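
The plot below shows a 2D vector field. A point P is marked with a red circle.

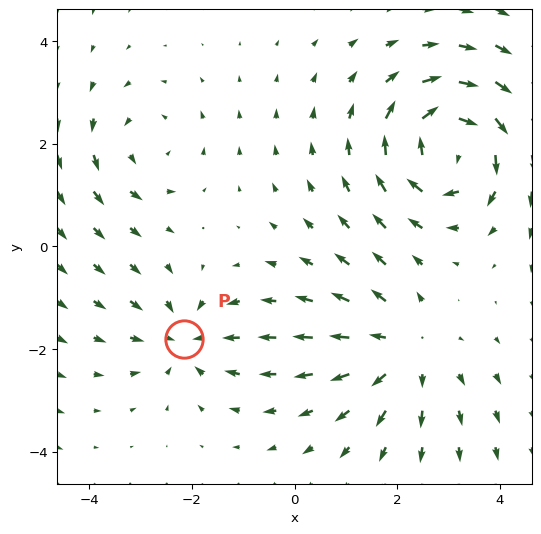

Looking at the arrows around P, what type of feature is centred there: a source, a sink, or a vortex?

sink

At P (-2.1, -1.8) the arrows converge inward. Divergence about -3, curl ≈0 — negative divergence with near-zero curl is a sink.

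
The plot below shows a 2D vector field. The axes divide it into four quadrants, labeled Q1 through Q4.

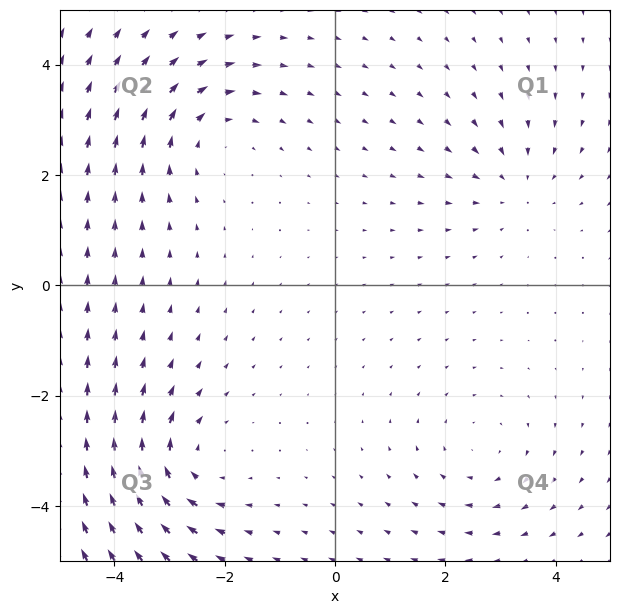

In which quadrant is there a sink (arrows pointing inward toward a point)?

The sink sits at approximately (3.3, 1.8), which lies in quadrant Q1. The divergence there is about -3, negative as expected for a sink.

Q1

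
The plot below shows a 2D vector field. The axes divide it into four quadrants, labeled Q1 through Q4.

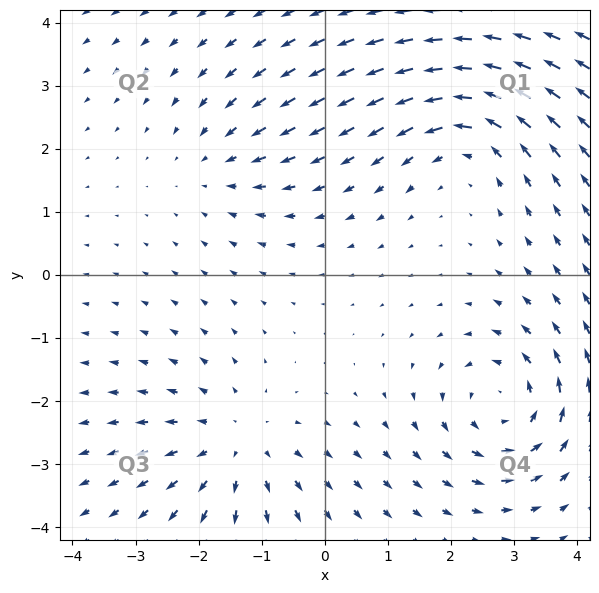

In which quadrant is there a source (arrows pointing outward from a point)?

Q3

The source sits at approximately (-1.4, -2.7), which lies in quadrant Q3. The divergence there is about +3, positive as expected for a source.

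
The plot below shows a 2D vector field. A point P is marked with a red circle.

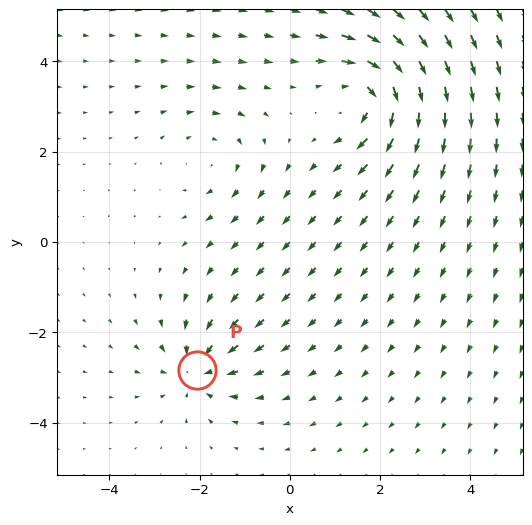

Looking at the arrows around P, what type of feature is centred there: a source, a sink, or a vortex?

At P (-2.1, -2.8) the arrows converge inward. Divergence about -4, curl ≈0 — negative divergence with near-zero curl is a sink.

sink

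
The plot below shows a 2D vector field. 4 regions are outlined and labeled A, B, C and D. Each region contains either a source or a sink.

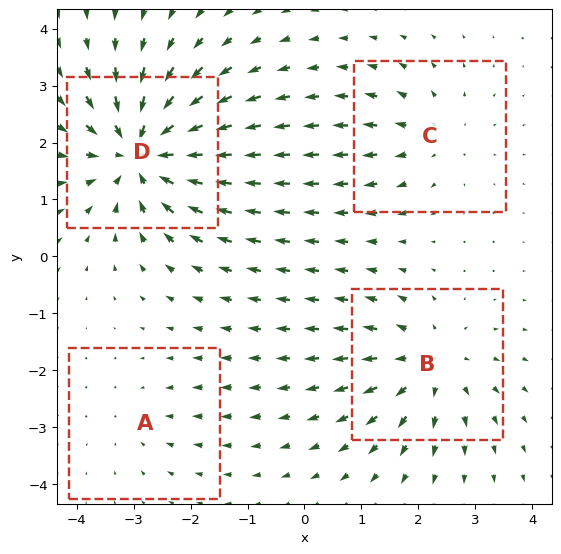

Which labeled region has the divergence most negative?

Divergence at each region's feature centre — A: about -2, B: about +5, C: about +3, D: about -8. Region D is most negative.

D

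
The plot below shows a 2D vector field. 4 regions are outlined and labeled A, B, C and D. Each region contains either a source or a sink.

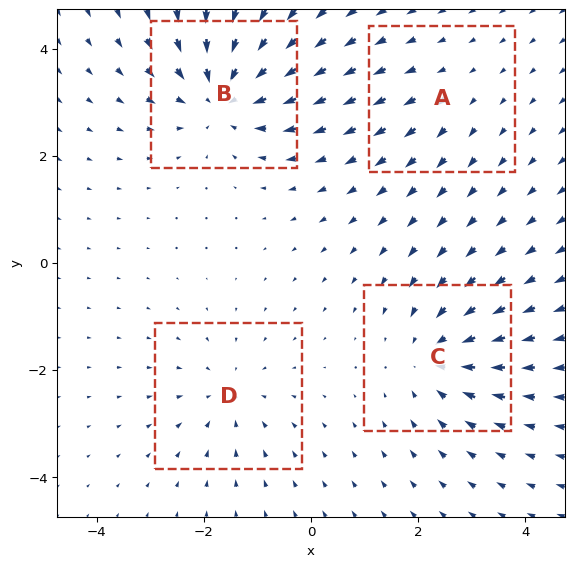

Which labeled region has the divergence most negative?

Divergence at each region's feature centre — A: about +2, B: about -6, C: about -5, D: about -3. Region B is most negative.

B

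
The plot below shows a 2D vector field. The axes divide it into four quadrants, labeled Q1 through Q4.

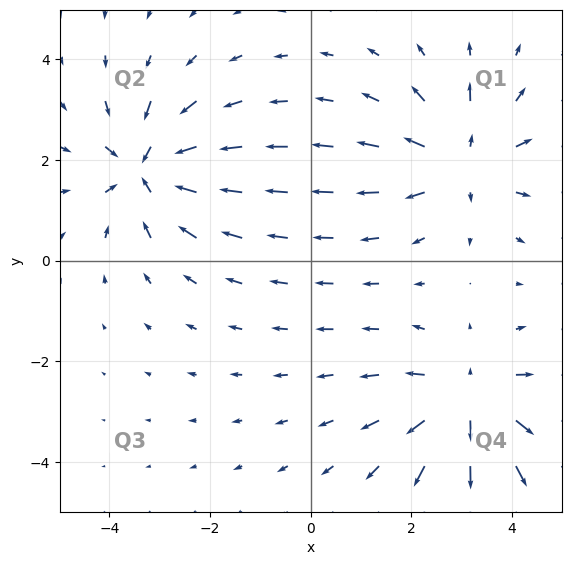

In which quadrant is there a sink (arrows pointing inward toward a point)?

Q2

The sink sits at approximately (-3.2, 1.8), which lies in quadrant Q2. The divergence there is about -4, negative as expected for a sink.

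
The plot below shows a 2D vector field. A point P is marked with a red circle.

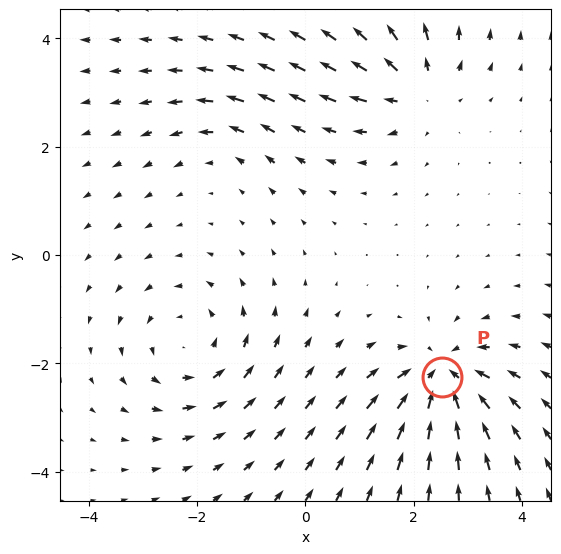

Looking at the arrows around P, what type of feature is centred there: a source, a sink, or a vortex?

sink

At P (2.5, -2.3) the arrows converge inward. Divergence about -7, curl ≈0 — negative divergence with near-zero curl is a sink.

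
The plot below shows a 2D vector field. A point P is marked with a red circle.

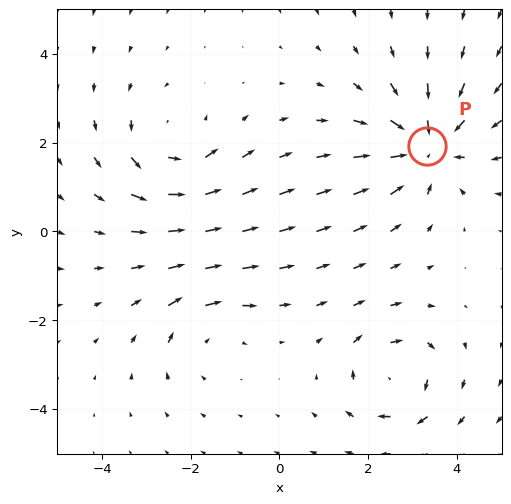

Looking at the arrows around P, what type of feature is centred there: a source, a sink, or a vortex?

At P (3.3, 1.9) the arrows converge inward. Divergence about -4, curl ≈0 — negative divergence with near-zero curl is a sink.

sink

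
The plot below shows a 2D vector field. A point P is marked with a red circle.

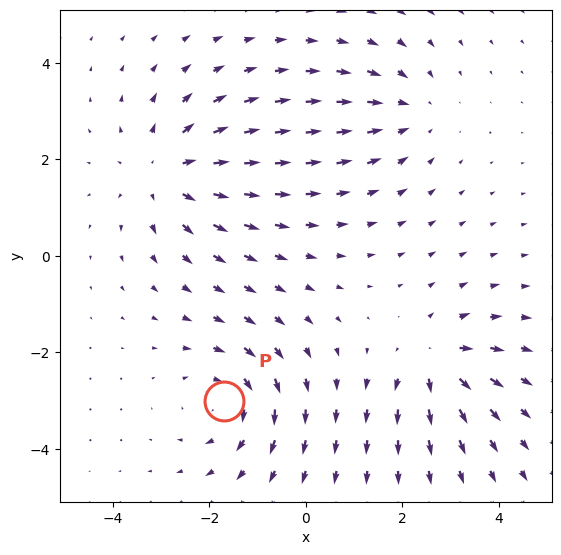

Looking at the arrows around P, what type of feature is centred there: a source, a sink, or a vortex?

At P (-1.7, -3.0) the arrows circulate clockwise. Divergence ≈0, curl about -4 — near-zero divergence with nonzero curl is a vortex.

vortex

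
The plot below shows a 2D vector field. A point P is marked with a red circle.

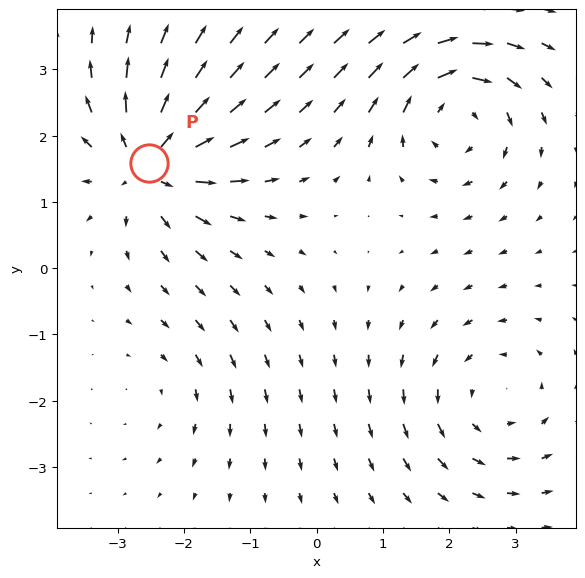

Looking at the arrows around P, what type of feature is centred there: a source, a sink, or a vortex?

At P (-2.5, 1.6) the arrows spread outward. Divergence about +7, curl ≈0 — positive divergence with near-zero curl is a source.

source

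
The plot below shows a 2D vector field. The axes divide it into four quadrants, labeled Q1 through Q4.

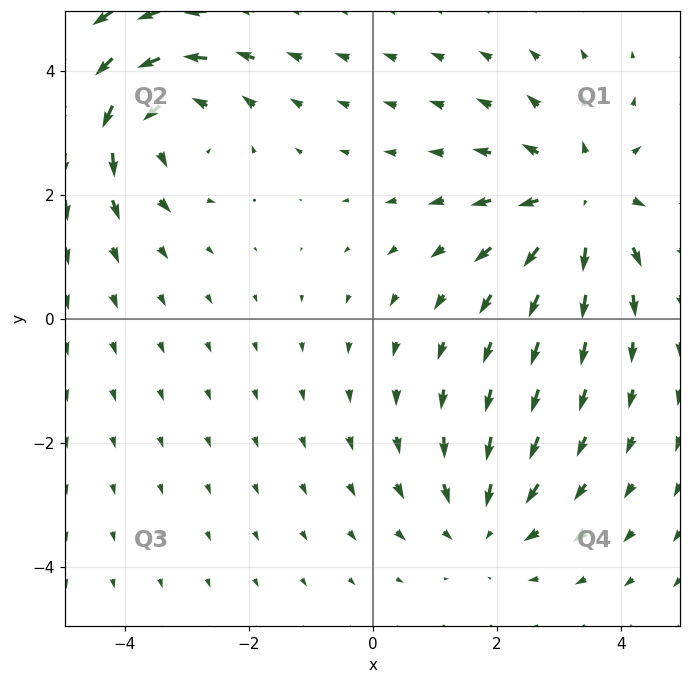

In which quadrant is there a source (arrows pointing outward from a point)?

Q1

The source sits at approximately (3.4, 1.9), which lies in quadrant Q1. The divergence there is about +3, positive as expected for a source.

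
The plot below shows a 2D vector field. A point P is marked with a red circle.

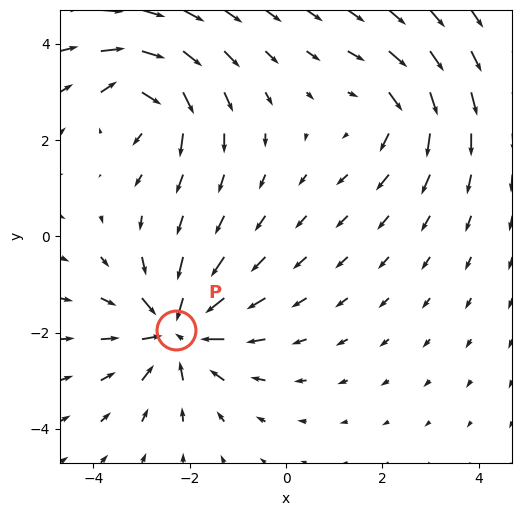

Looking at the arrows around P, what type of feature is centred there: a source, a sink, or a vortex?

At P (-2.3, -1.9) the arrows converge inward. Divergence about -5, curl ≈0 — negative divergence with near-zero curl is a sink.

sink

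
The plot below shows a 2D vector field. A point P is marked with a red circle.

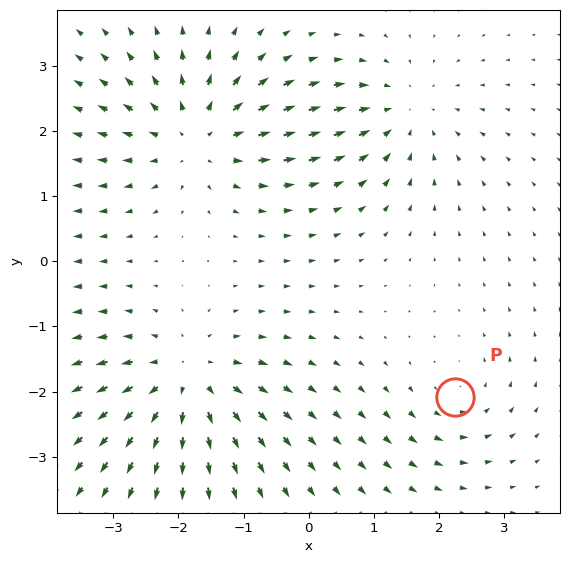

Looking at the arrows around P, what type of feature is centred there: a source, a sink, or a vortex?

vortex

At P (2.2, -2.1) the arrows circulate counterclockwise. Divergence ≈0, curl about +3 — near-zero divergence with nonzero curl is a vortex.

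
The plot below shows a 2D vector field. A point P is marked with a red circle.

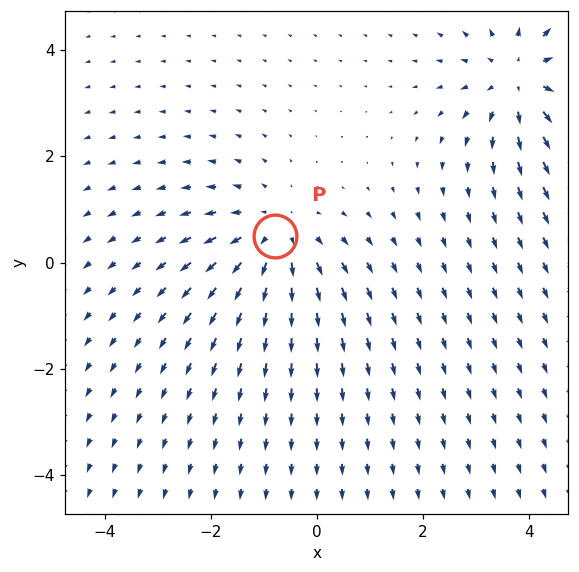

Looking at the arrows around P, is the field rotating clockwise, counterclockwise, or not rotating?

Near P at (-0.8, 0.5) the arrows show no circulation. The curl there is ≈0.

not rotating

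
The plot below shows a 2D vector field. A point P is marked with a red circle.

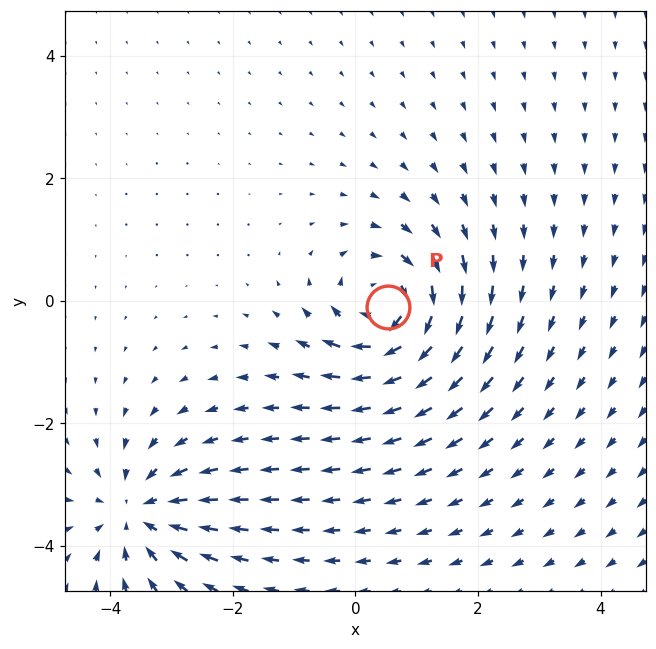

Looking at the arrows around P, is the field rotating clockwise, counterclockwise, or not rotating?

Near P at (0.5, -0.1) the arrows circulate clockwise. The curl (z-component) there is about -7; negative curl means clockwise rotation.

clockwise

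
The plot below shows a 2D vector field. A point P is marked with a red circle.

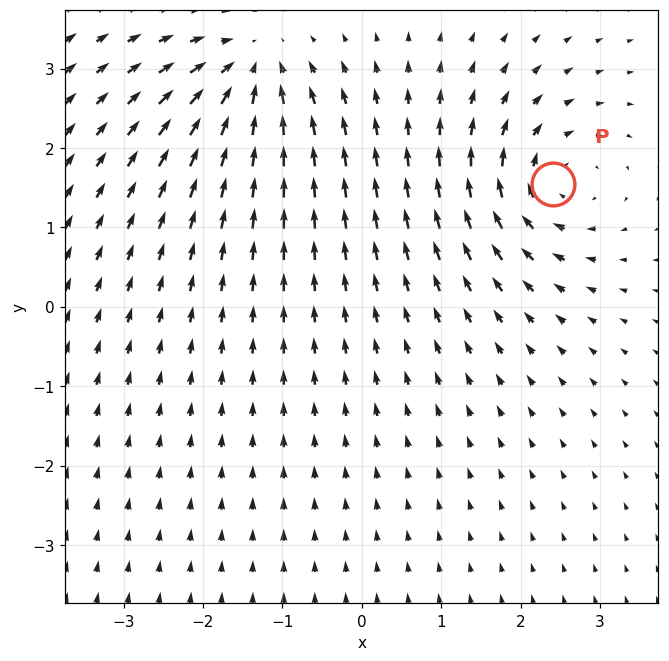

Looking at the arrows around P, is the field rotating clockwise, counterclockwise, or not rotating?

Near P at (2.4, 1.5) the arrows circulate clockwise. The curl (z-component) there is about -5; negative curl means clockwise rotation.

clockwise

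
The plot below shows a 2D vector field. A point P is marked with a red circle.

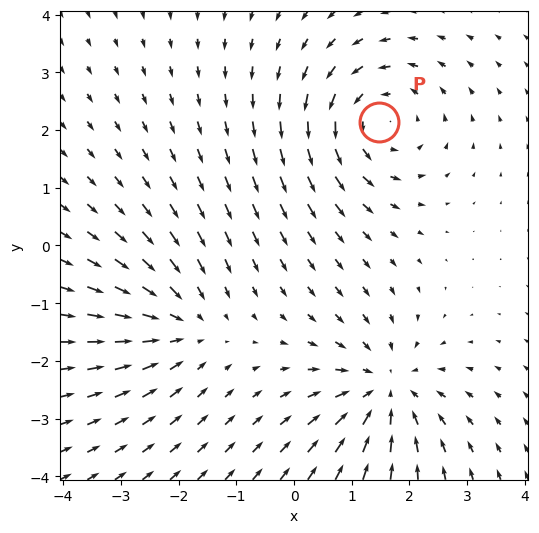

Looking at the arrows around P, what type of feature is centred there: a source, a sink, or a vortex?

At P (1.5, 2.1) the arrows circulate counterclockwise. Divergence ≈0, curl about +4 — near-zero divergence with nonzero curl is a vortex.

vortex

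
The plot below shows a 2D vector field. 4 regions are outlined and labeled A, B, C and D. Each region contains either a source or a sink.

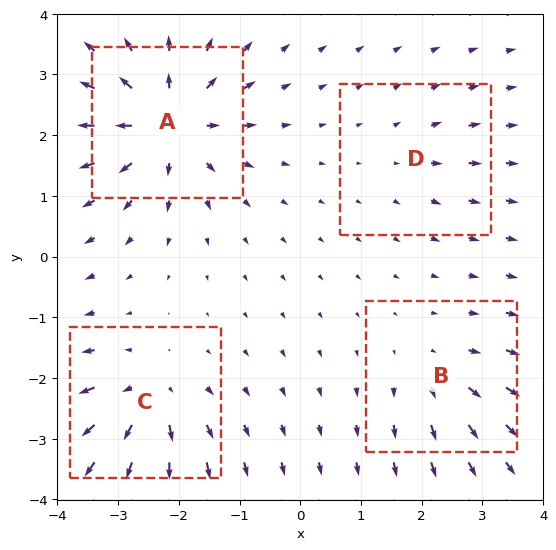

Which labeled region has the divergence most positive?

A

Divergence at each region's feature centre — A: about +8, B: about +4, C: about +6, D: about +2. Region A is most positive.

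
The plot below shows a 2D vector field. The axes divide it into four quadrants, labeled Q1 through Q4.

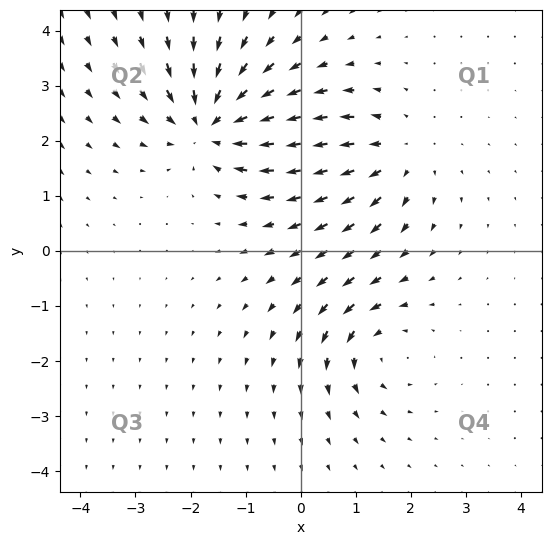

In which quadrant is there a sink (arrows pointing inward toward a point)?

The sink sits at approximately (-1.6, 2.3), which lies in quadrant Q2. The divergence there is about -5, negative as expected for a sink.

Q2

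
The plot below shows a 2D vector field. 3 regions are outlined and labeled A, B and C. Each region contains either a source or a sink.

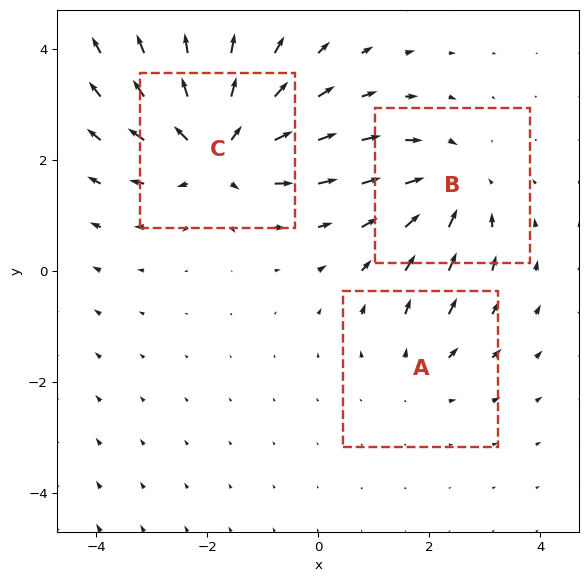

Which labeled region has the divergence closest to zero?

A

Divergence at each region's feature centre — A: about +2, B: about -3, C: about +5. Region A is closest to zero.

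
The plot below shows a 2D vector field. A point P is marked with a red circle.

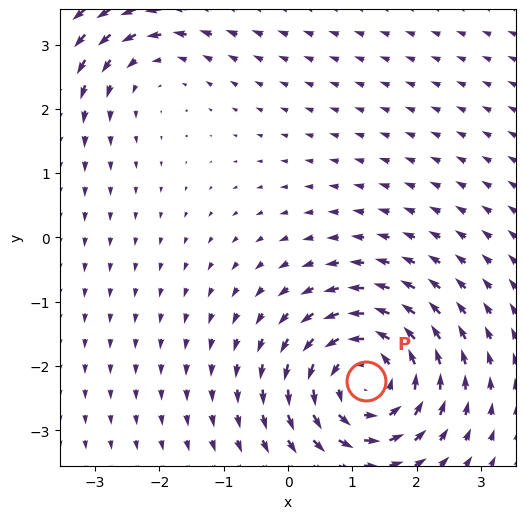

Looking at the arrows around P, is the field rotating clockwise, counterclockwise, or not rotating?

Near P at (1.2, -2.2) the arrows circulate counterclockwise. The curl (z-component) there is about +6; positive curl means counterclockwise rotation.

counterclockwise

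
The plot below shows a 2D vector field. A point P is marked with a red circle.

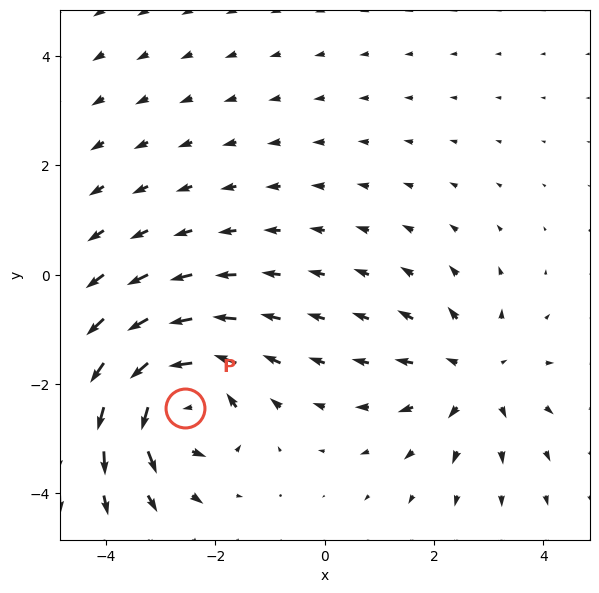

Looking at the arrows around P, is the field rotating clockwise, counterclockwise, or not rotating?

counterclockwise

Near P at (-2.6, -2.4) the arrows circulate counterclockwise. The curl (z-component) there is about +6; positive curl means counterclockwise rotation.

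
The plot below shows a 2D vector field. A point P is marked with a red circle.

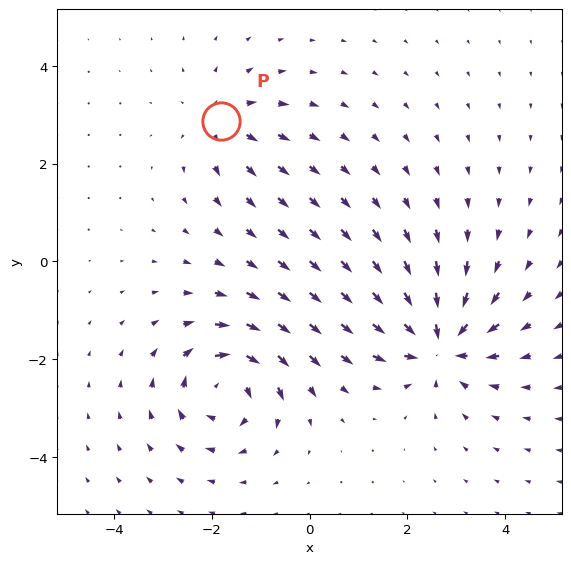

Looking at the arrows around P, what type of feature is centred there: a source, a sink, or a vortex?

source

At P (-1.8, 2.9) the arrows spread outward. Divergence about +3, curl ≈0 — positive divergence with near-zero curl is a source.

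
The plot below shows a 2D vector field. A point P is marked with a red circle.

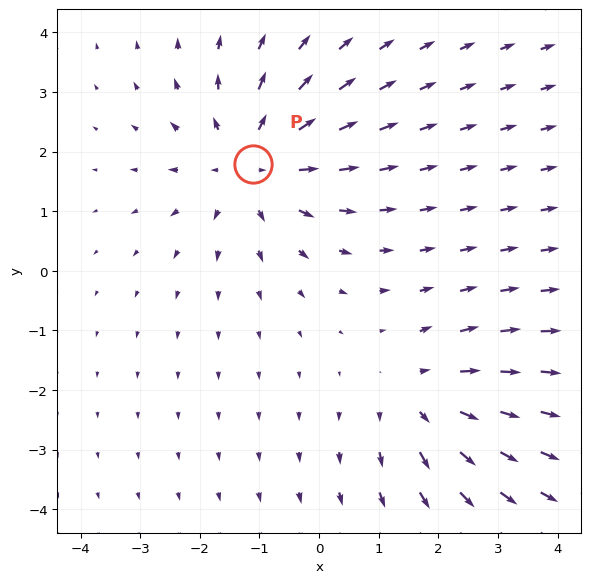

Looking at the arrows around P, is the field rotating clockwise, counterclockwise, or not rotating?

Near P at (-1.1, 1.8) the arrows show no circulation. The curl there is ≈0.

not rotating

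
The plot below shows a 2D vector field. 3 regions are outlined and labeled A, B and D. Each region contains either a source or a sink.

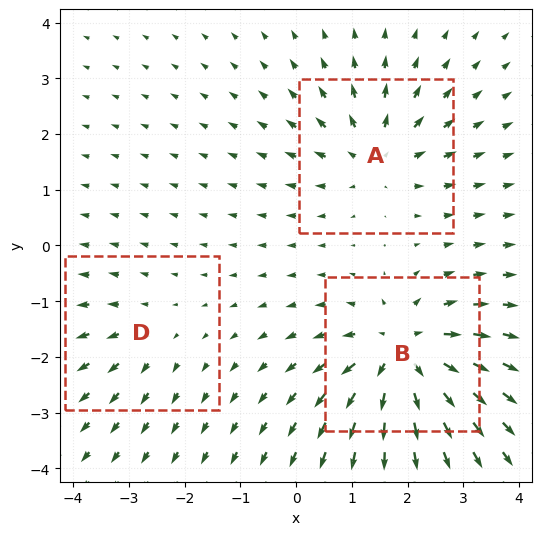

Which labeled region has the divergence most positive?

Divergence at each region's feature centre — A: about +4, B: about +6, D: about +2. Region B is most positive.

B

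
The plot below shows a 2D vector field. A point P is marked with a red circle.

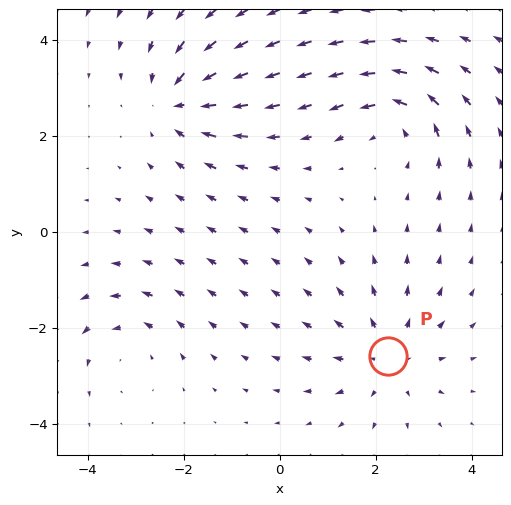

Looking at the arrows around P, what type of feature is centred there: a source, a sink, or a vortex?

source

At P (2.3, -2.6) the arrows spread outward. Divergence about +4, curl ≈0 — positive divergence with near-zero curl is a source.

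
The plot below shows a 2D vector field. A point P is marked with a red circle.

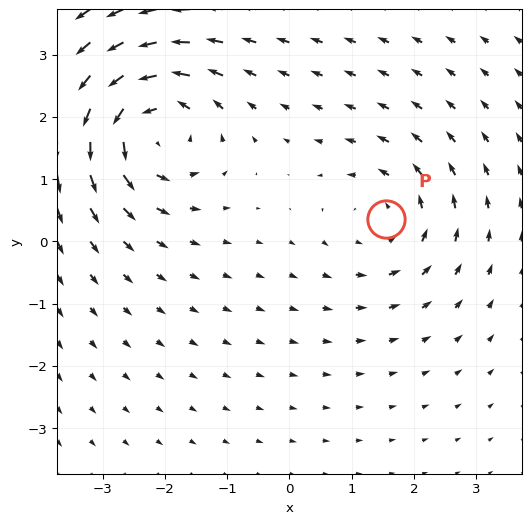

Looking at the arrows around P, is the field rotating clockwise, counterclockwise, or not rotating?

counterclockwise

Near P at (1.6, 0.4) the arrows circulate counterclockwise. The curl (z-component) there is about +3; positive curl means counterclockwise rotation.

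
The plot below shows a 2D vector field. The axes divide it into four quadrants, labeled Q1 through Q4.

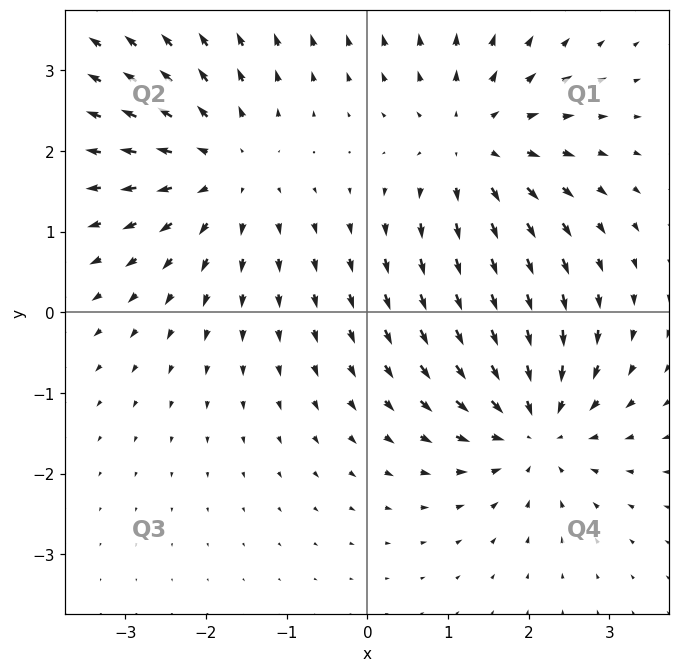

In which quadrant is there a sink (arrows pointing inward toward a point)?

Q4

The sink sits at approximately (2.1, -1.4), which lies in quadrant Q4. The divergence there is about -5, negative as expected for a sink.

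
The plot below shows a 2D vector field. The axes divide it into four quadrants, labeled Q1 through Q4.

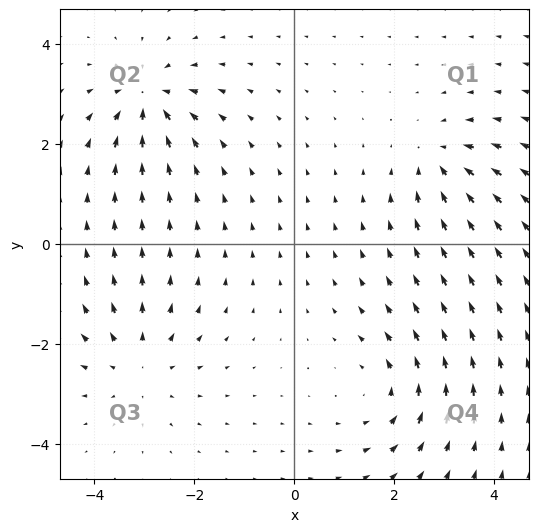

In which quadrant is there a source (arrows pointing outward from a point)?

Q3

The source sits at approximately (-3.1, -2.4), which lies in quadrant Q3. The divergence there is about +4, positive as expected for a source.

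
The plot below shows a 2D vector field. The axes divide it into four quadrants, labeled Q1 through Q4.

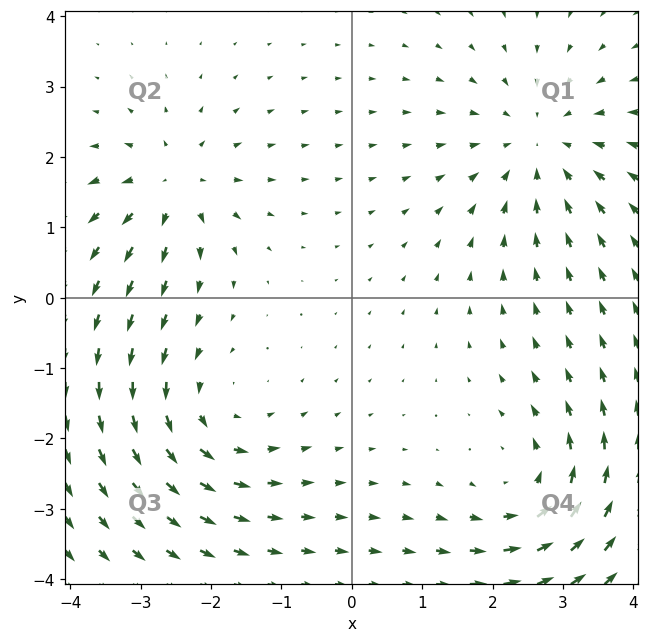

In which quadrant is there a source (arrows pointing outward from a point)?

The source sits at approximately (-2.5, 1.6), which lies in quadrant Q2. The divergence there is about +5, positive as expected for a source.

Q2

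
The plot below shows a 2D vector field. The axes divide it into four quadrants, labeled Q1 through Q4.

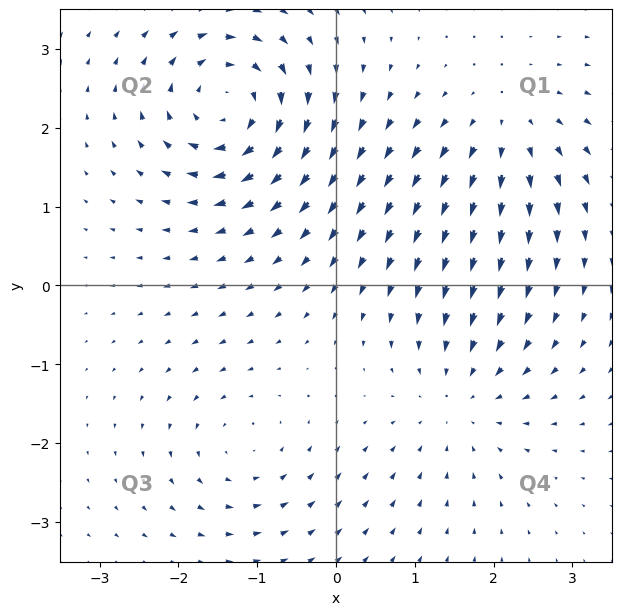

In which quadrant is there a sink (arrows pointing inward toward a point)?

The sink sits at approximately (1.6, -1.4), which lies in quadrant Q4. The divergence there is about -3, negative as expected for a sink.

Q4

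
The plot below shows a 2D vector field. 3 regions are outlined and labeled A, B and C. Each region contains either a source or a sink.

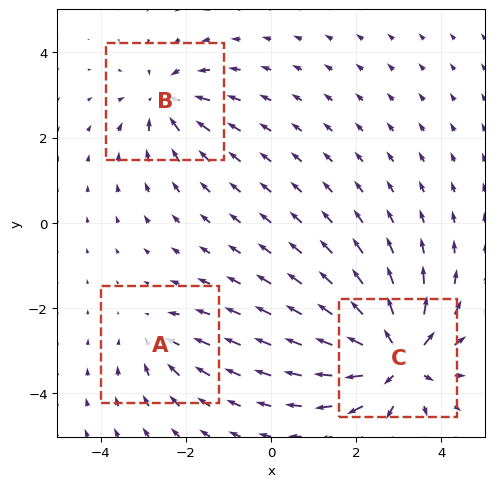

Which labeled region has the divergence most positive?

Divergence at each region's feature centre — A: about -2, B: about -4, C: about +6. Region C is most positive.

C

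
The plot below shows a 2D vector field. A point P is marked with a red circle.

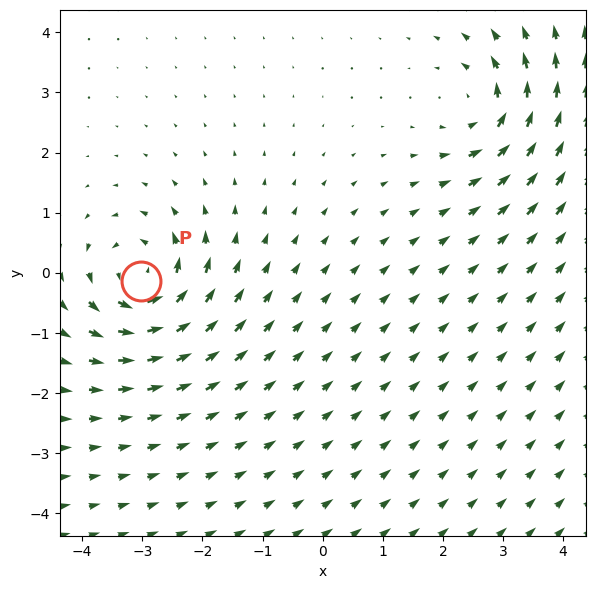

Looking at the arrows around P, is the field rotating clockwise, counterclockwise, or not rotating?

counterclockwise

Near P at (-3.0, -0.1) the arrows circulate counterclockwise. The curl (z-component) there is about +5; positive curl means counterclockwise rotation.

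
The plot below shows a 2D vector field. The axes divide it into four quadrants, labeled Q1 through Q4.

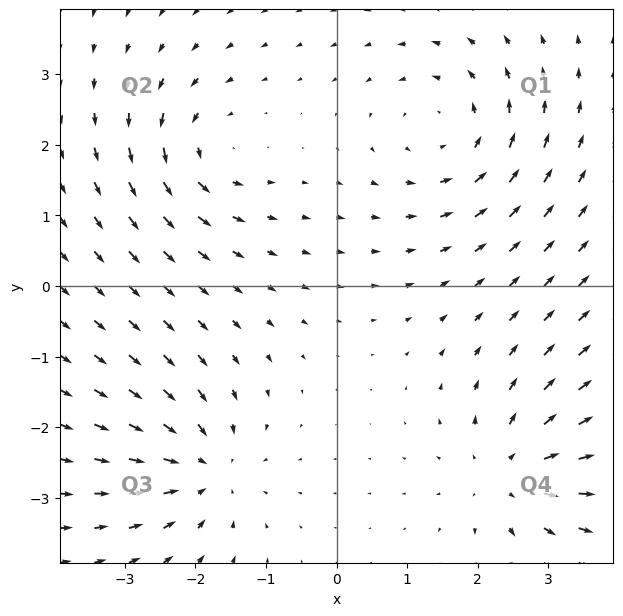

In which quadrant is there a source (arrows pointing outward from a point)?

The source sits at approximately (2.5, -2.6), which lies in quadrant Q4. The divergence there is about +5, positive as expected for a source.

Q4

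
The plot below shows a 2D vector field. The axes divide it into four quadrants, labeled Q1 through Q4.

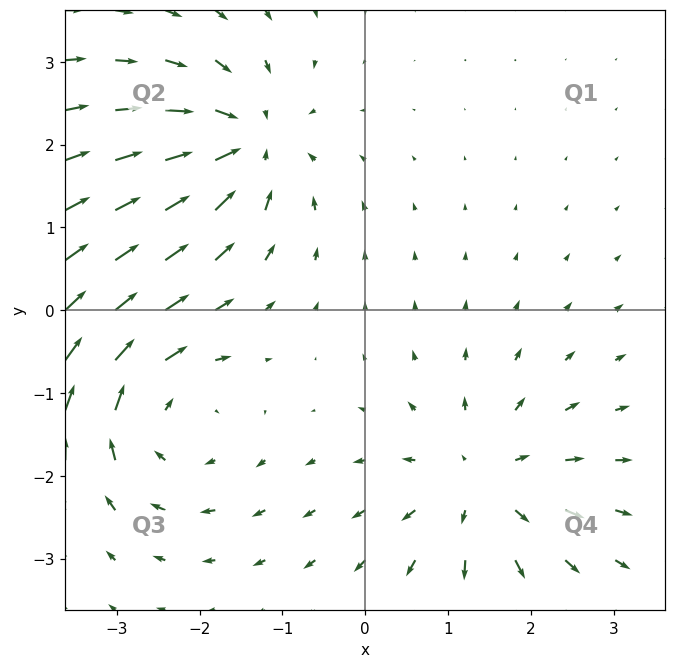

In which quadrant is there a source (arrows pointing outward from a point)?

Q4

The source sits at approximately (1.4, -2.1), which lies in quadrant Q4. The divergence there is about +5, positive as expected for a source.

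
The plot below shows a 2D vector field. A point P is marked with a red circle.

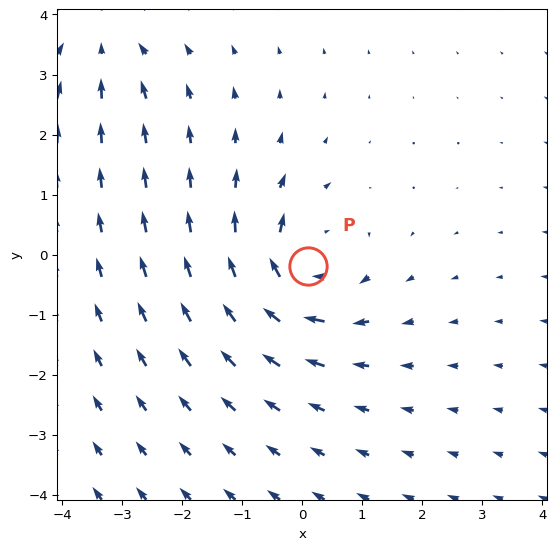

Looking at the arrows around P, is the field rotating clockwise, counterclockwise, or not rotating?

clockwise

Near P at (0.1, -0.2) the arrows circulate clockwise. The curl (z-component) there is about -5; negative curl means clockwise rotation.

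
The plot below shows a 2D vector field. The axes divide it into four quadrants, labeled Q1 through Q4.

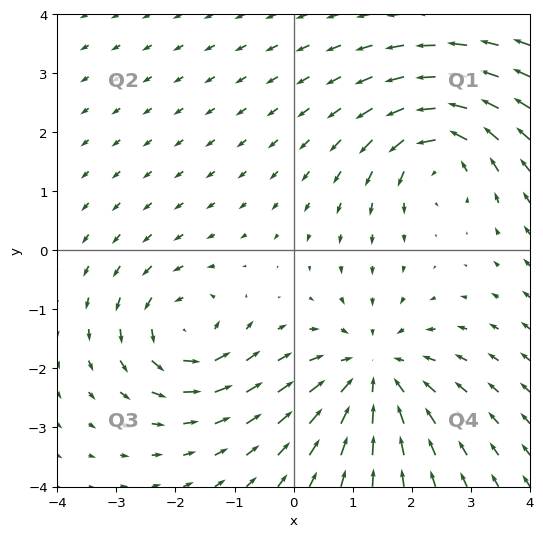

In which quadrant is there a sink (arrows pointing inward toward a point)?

The sink sits at approximately (1.3, -2.1), which lies in quadrant Q4. The divergence there is about -4, negative as expected for a sink.

Q4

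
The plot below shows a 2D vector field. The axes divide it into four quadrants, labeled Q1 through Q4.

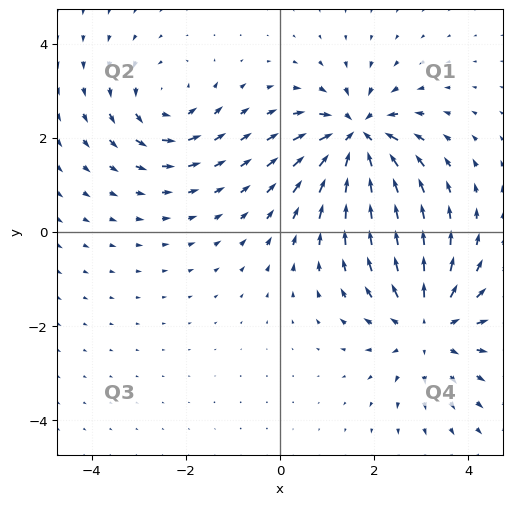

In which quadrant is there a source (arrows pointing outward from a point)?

The source sits at approximately (3.1, -2.0), which lies in quadrant Q4. The divergence there is about +4, positive as expected for a source.

Q4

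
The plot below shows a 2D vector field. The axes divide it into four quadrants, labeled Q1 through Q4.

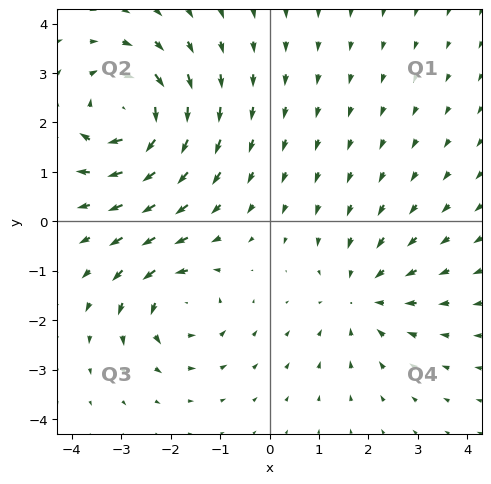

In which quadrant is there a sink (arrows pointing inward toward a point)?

Q4

The sink sits at approximately (1.9, -1.5), which lies in quadrant Q4. The divergence there is about -3, negative as expected for a sink.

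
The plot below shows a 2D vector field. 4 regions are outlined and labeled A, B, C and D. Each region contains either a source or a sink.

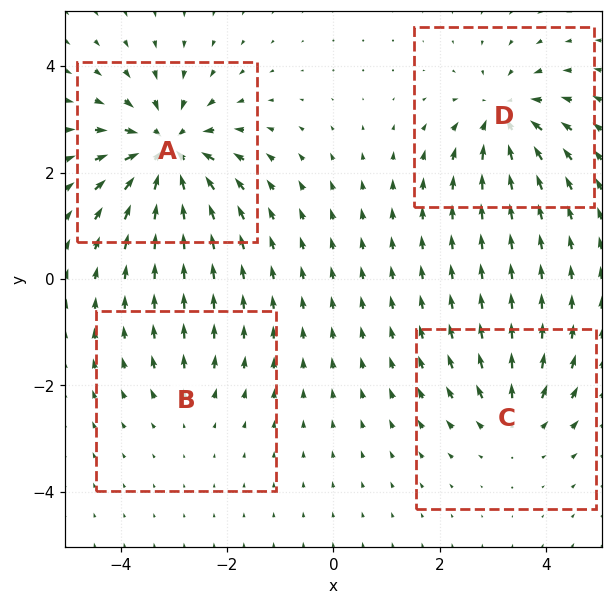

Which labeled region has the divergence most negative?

Divergence at each region's feature centre — A: about -8, B: about +2, C: about +4, D: about -5. Region A is most negative.

A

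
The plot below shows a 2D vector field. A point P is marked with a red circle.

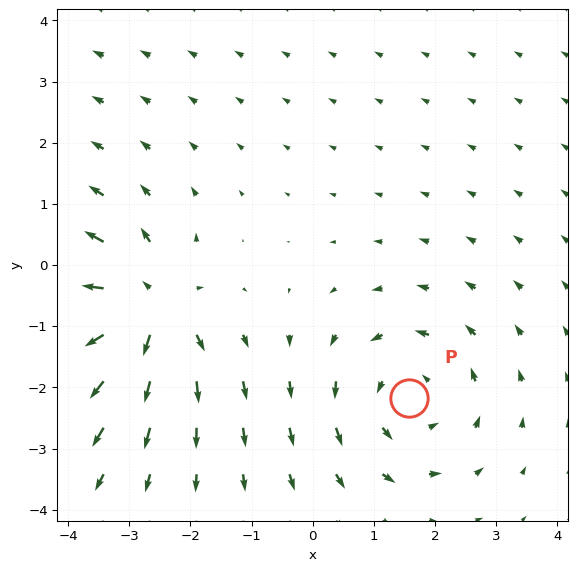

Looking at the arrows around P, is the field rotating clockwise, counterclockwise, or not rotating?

Near P at (1.6, -2.2) the arrows circulate counterclockwise. The curl (z-component) there is about +3; positive curl means counterclockwise rotation.

counterclockwise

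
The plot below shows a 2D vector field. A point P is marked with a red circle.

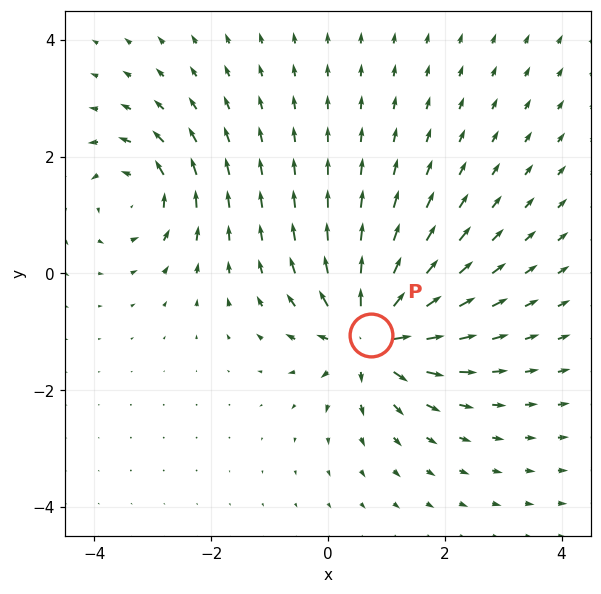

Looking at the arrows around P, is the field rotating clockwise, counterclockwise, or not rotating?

Near P at (0.7, -1.1) the arrows show no circulation. The curl there is ≈0.

not rotating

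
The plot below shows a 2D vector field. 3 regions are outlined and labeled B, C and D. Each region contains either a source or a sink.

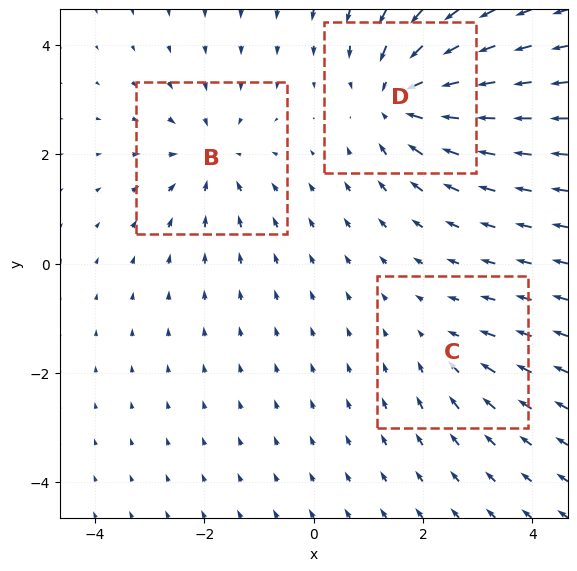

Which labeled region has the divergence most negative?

Divergence at each region's feature centre — B: about -3, C: about -2, D: about -5. Region D is most negative.

D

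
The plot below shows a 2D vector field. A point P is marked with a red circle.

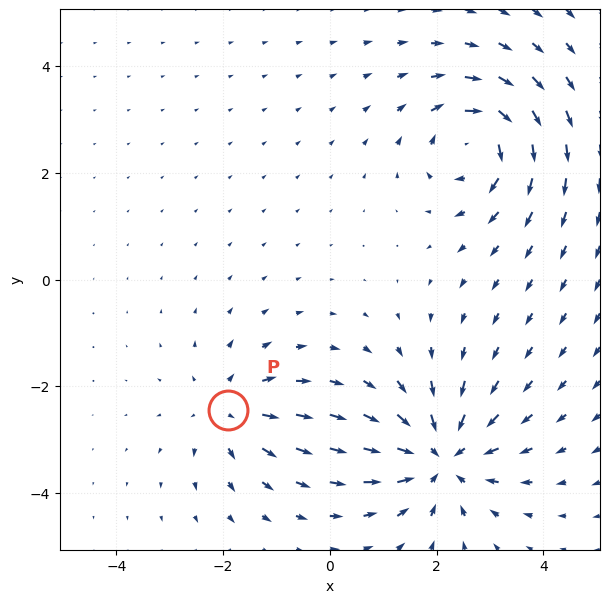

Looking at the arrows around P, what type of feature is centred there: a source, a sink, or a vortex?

At P (-1.9, -2.4) the arrows spread outward. Divergence about +3, curl ≈0 — positive divergence with near-zero curl is a source.

source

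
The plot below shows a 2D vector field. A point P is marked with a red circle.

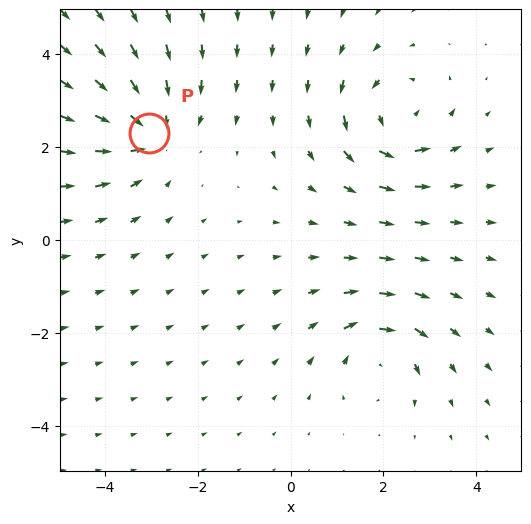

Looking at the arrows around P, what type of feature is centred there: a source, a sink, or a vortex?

At P (-3.1, 2.3) the arrows converge inward. Divergence about -4, curl ≈0 — negative divergence with near-zero curl is a sink.

sink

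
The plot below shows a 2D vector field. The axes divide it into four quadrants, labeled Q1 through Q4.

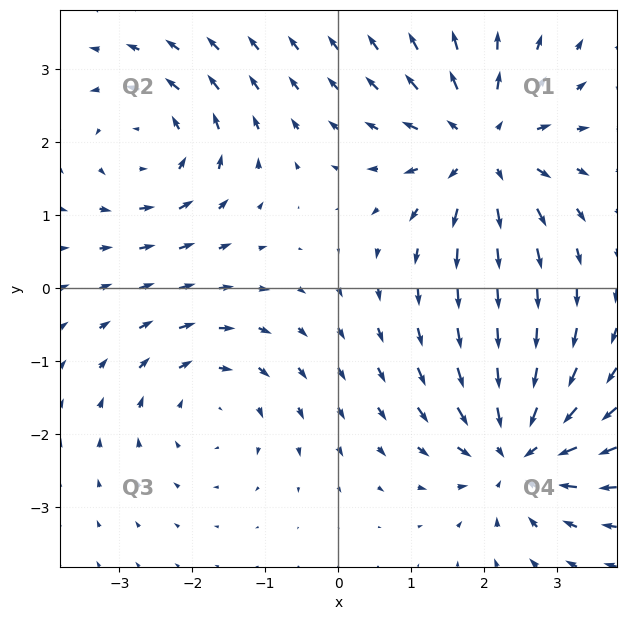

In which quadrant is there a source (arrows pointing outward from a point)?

Q1

The source sits at approximately (2.0, 1.9), which lies in quadrant Q1. The divergence there is about +5, positive as expected for a source.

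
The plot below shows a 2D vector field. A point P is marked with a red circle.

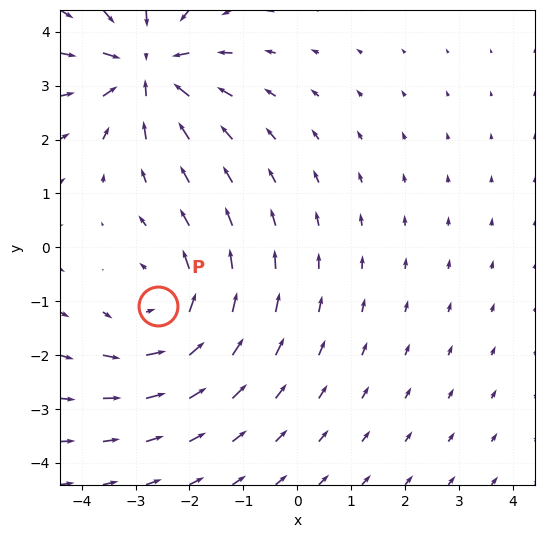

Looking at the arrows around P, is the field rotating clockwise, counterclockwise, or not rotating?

counterclockwise

Near P at (-2.6, -1.1) the arrows circulate counterclockwise. The curl (z-component) there is about +3; positive curl means counterclockwise rotation.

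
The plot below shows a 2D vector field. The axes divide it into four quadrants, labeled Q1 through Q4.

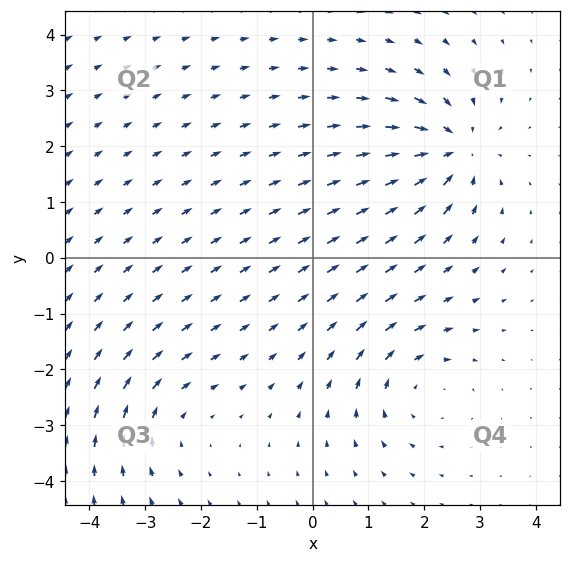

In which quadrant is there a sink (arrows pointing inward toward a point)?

The sink sits at approximately (2.5, 1.9), which lies in quadrant Q1. The divergence there is about -5, negative as expected for a sink.

Q1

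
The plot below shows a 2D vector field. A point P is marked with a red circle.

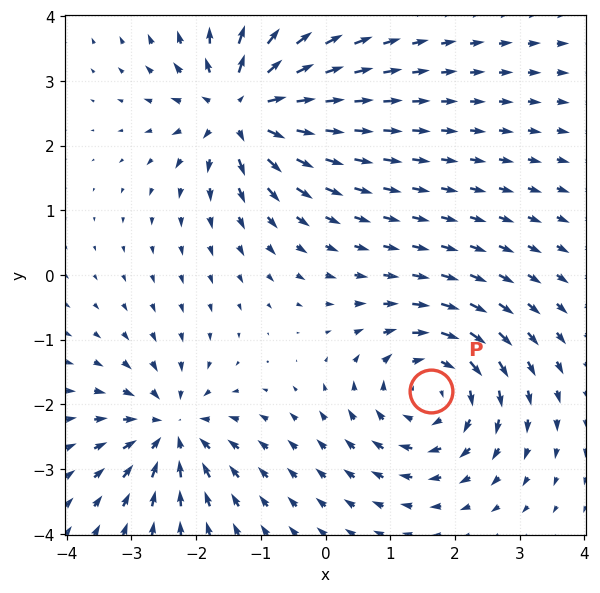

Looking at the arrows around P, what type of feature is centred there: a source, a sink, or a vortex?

At P (1.6, -1.8) the arrows circulate clockwise. Divergence ≈0, curl about -5 — near-zero divergence with nonzero curl is a vortex.

vortex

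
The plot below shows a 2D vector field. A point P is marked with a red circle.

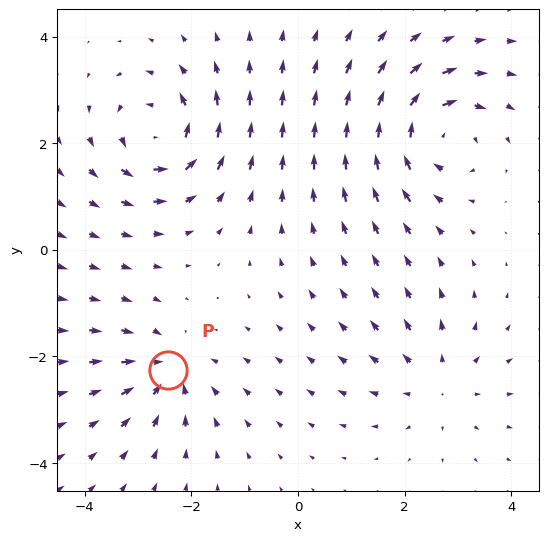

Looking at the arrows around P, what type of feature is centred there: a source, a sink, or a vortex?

At P (-2.4, -2.3) the arrows converge inward. Divergence about -3, curl ≈0 — negative divergence with near-zero curl is a sink.

sink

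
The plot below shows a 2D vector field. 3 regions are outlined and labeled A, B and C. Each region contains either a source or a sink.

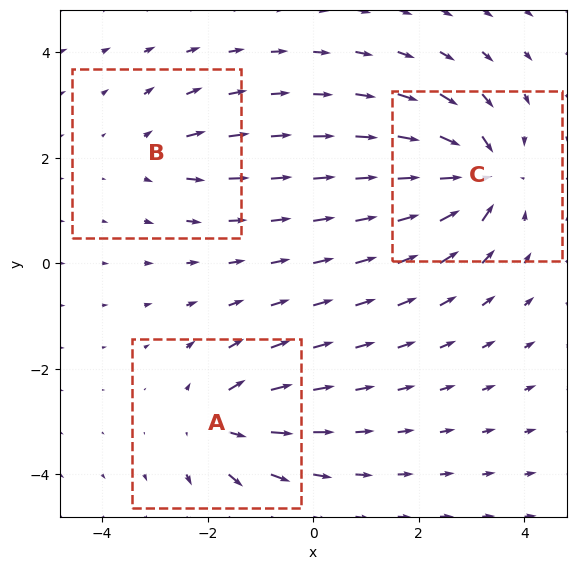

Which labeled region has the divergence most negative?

C

Divergence at each region's feature centre — A: about +4, B: about +3, C: about -6. Region C is most negative.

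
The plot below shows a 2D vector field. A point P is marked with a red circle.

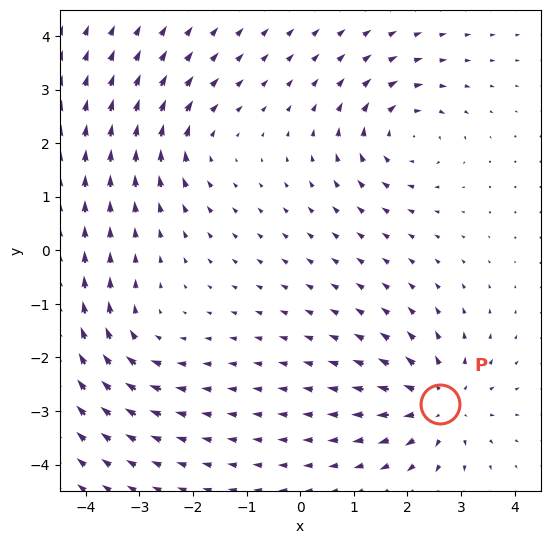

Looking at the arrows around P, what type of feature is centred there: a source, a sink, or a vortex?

source

At P (2.6, -2.9) the arrows spread outward. Divergence about +6, curl ≈0 — positive divergence with near-zero curl is a source.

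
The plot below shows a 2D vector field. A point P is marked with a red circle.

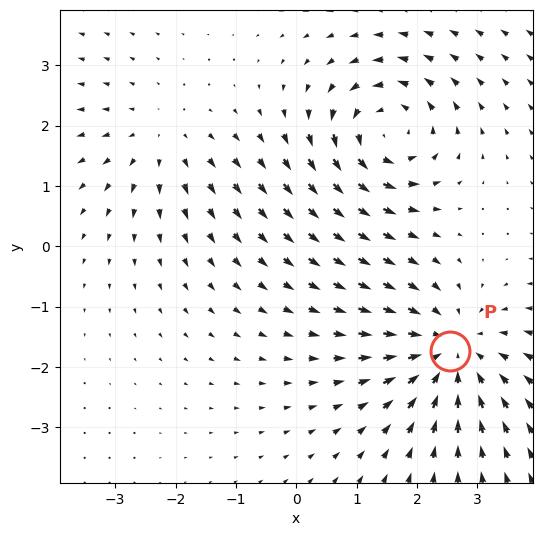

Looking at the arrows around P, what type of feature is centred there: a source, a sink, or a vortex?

sink

At P (2.6, -1.7) the arrows converge inward. Divergence about -4, curl ≈0 — negative divergence with near-zero curl is a sink.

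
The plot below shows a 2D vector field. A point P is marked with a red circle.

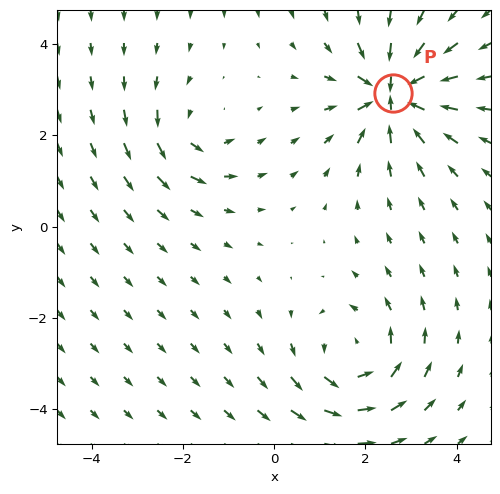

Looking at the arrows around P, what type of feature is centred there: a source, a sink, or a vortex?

sink

At P (2.6, 2.9) the arrows converge inward. Divergence about -7, curl ≈0 — negative divergence with near-zero curl is a sink.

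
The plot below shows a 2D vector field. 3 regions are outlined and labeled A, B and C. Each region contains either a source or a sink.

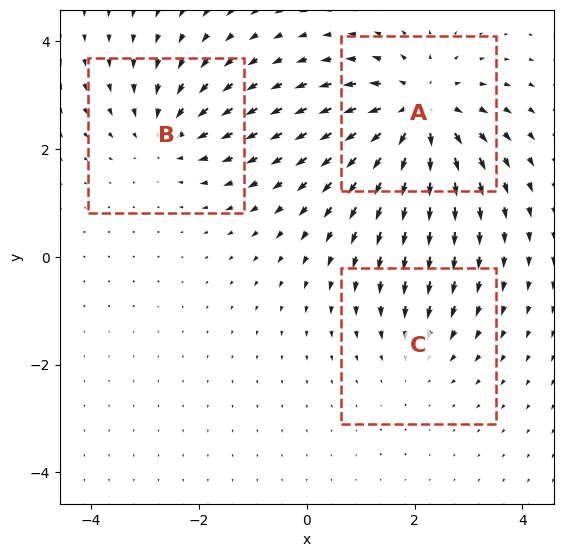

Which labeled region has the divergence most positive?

A

Divergence at each region's feature centre — A: about +5, B: about -3, C: about -2. Region A is most positive.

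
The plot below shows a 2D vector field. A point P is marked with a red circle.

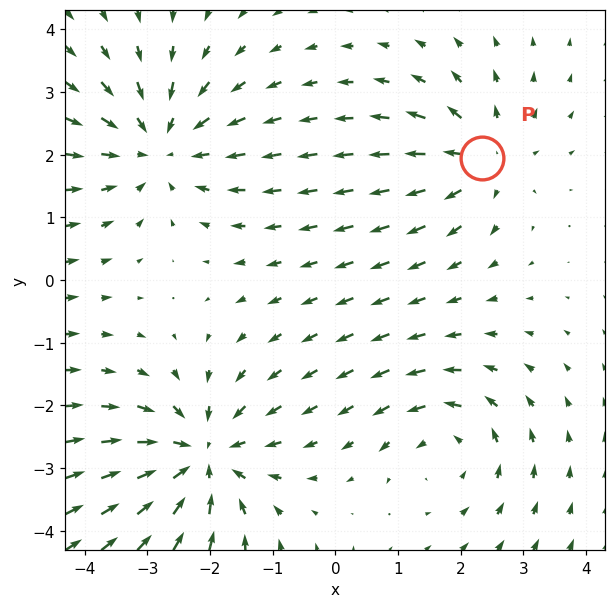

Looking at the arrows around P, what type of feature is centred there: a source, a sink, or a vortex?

source

At P (2.3, 1.9) the arrows spread outward. Divergence about +4, curl ≈0 — positive divergence with near-zero curl is a source.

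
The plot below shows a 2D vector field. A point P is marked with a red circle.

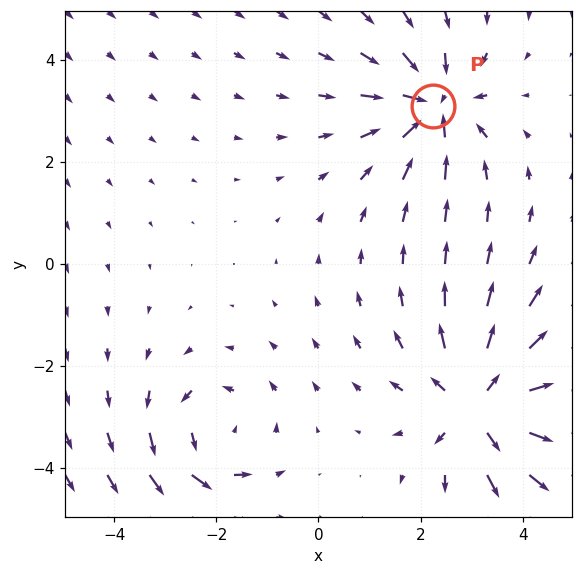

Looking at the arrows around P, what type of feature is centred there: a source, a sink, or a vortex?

At P (2.3, 3.1) the arrows converge inward. Divergence about -5, curl ≈0 — negative divergence with near-zero curl is a sink.

sink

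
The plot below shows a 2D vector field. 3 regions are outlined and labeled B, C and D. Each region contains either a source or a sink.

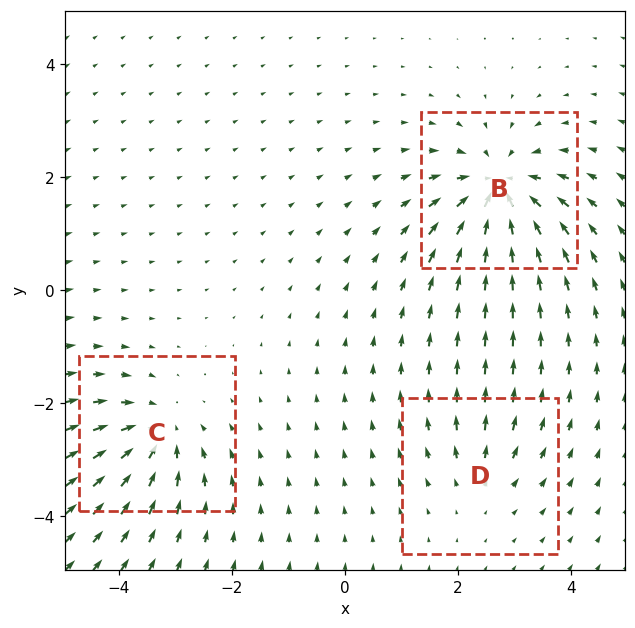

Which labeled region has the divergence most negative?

B

Divergence at each region's feature centre — B: about -6, C: about -4, D: about +2. Region B is most negative.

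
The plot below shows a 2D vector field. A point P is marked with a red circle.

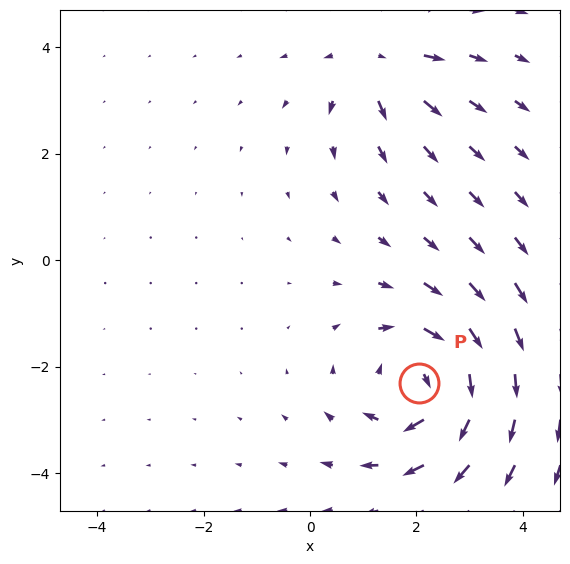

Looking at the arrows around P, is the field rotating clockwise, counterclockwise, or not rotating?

Near P at (2.0, -2.3) the arrows circulate clockwise. The curl (z-component) there is about -4; negative curl means clockwise rotation.

clockwise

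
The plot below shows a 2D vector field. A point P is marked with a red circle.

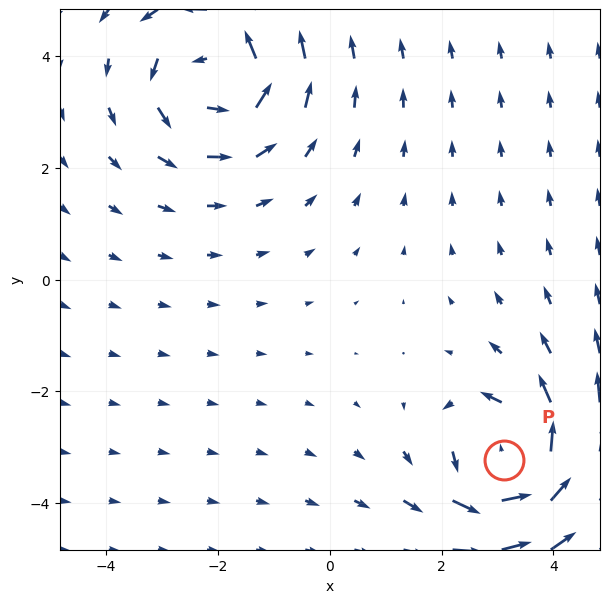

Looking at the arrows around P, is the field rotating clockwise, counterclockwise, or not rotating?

Near P at (3.1, -3.2) the arrows circulate counterclockwise. The curl (z-component) there is about +7; positive curl means counterclockwise rotation.

counterclockwise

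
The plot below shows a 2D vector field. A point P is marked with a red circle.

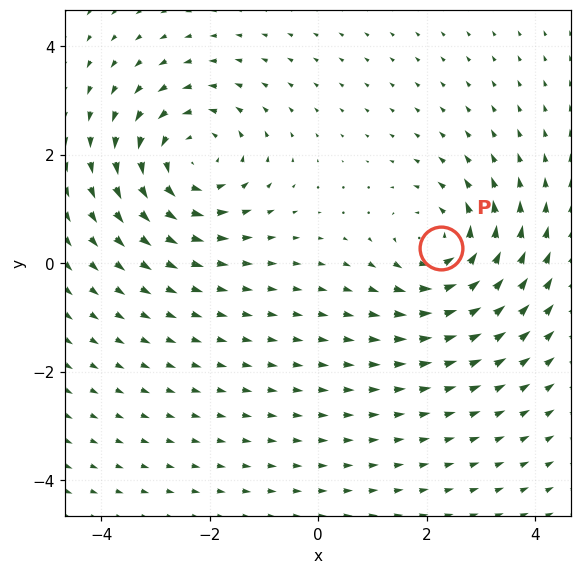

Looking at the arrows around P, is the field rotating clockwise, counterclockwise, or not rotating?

Near P at (2.3, 0.3) the arrows circulate counterclockwise. The curl (z-component) there is about +4; positive curl means counterclockwise rotation.

counterclockwise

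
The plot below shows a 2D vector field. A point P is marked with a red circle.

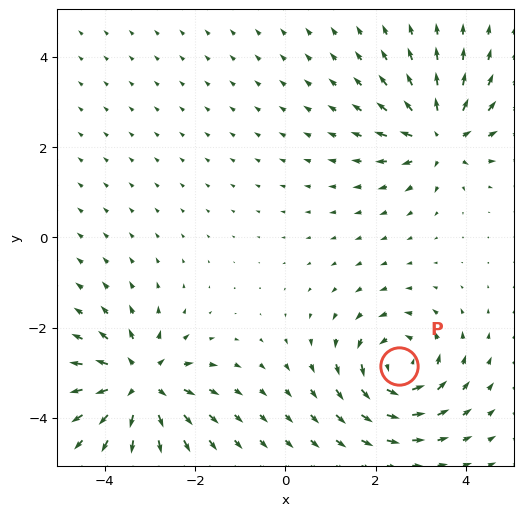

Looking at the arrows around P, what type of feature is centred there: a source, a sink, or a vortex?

vortex

At P (2.5, -2.9) the arrows circulate counterclockwise. Divergence ≈0, curl about +5 — near-zero divergence with nonzero curl is a vortex.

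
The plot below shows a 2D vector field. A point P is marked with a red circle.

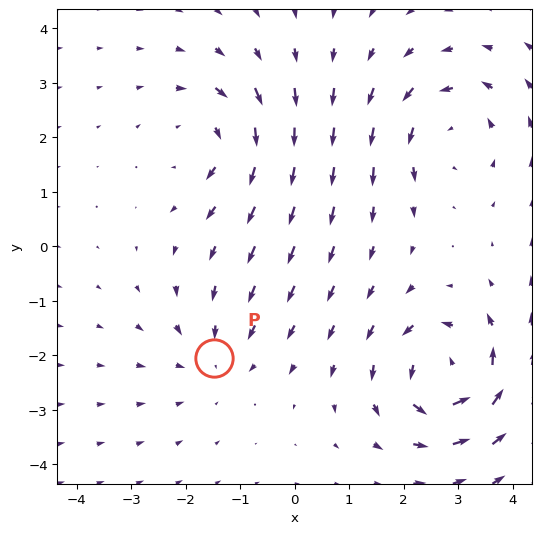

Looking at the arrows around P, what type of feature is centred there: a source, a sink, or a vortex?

At P (-1.5, -2.1) the arrows converge inward. Divergence about -2, curl ≈0 — negative divergence with near-zero curl is a sink.

sink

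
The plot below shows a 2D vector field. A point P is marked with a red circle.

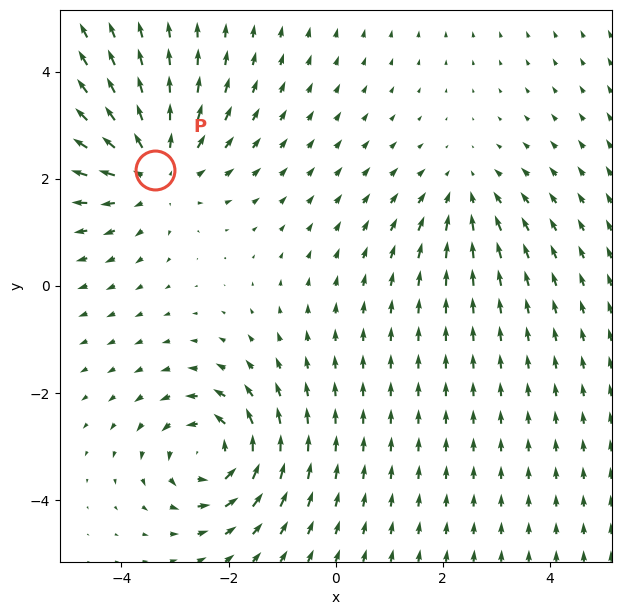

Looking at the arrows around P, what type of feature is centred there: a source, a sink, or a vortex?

At P (-3.4, 2.2) the arrows spread outward. Divergence about +4, curl ≈0 — positive divergence with near-zero curl is a source.

source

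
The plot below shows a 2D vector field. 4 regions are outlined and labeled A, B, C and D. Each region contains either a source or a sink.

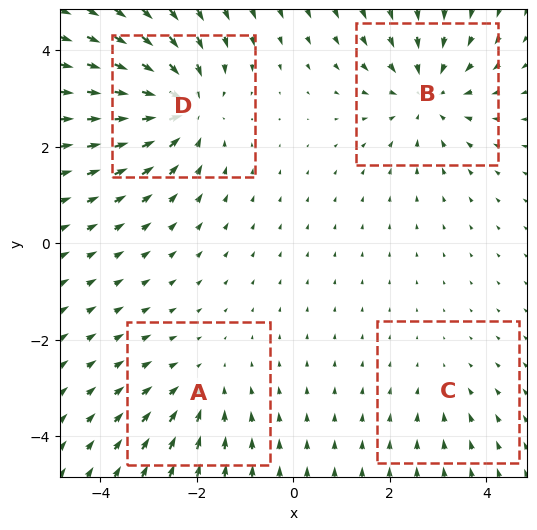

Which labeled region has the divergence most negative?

Divergence at each region's feature centre — A: about -3, B: about -5, C: about -2, D: about -6. Region D is most negative.

D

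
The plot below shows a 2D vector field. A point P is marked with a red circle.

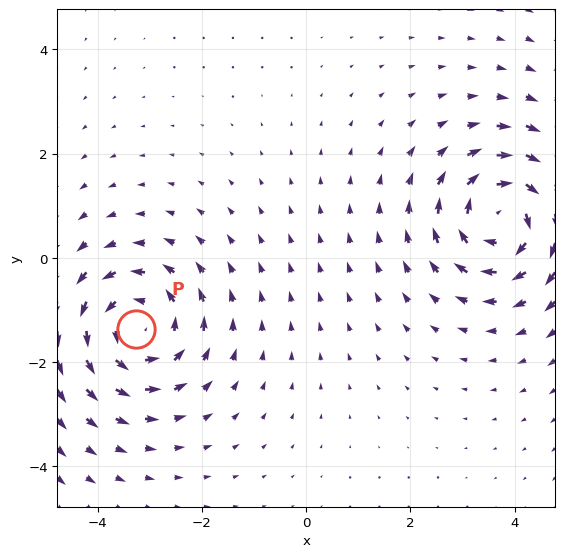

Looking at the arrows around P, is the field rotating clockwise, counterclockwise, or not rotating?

Near P at (-3.3, -1.4) the arrows circulate counterclockwise. The curl (z-component) there is about +3; positive curl means counterclockwise rotation.

counterclockwise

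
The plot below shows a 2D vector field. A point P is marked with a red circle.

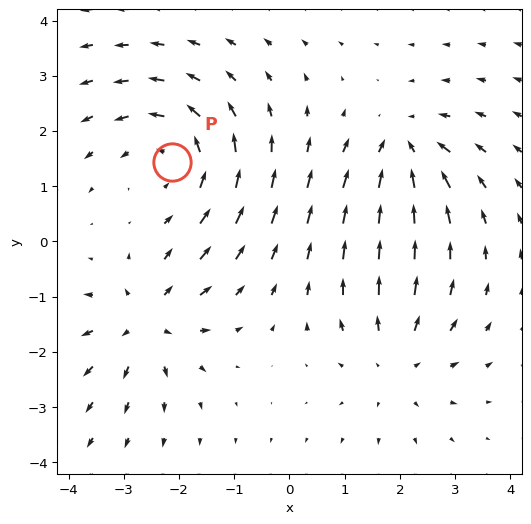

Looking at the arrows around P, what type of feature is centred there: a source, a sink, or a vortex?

vortex

At P (-2.1, 1.4) the arrows circulate counterclockwise. Divergence ≈0, curl about +3 — near-zero divergence with nonzero curl is a vortex.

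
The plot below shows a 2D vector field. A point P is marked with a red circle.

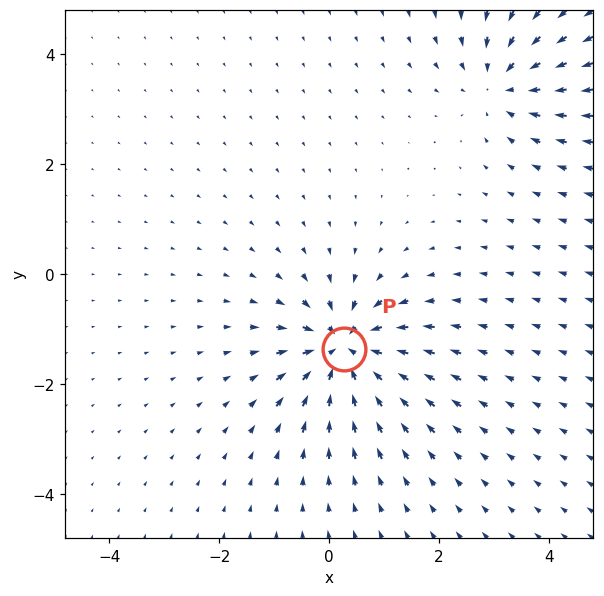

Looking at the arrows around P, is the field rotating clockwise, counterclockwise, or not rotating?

not rotating

Near P at (0.3, -1.4) the arrows show no circulation. The curl there is ≈0.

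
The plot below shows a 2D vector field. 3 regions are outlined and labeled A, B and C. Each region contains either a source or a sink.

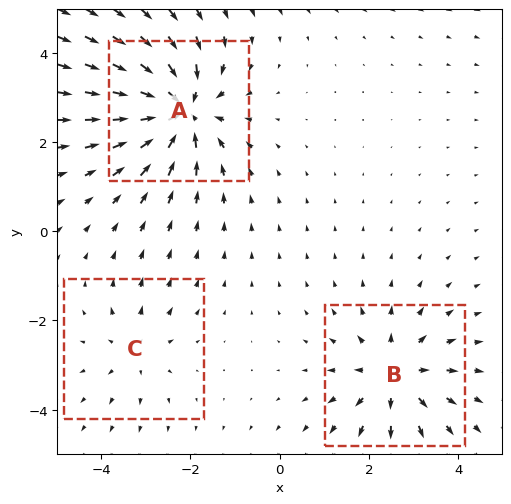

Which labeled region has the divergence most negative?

A

Divergence at each region's feature centre — A: about -5, B: about +4, C: about +2. Region A is most negative.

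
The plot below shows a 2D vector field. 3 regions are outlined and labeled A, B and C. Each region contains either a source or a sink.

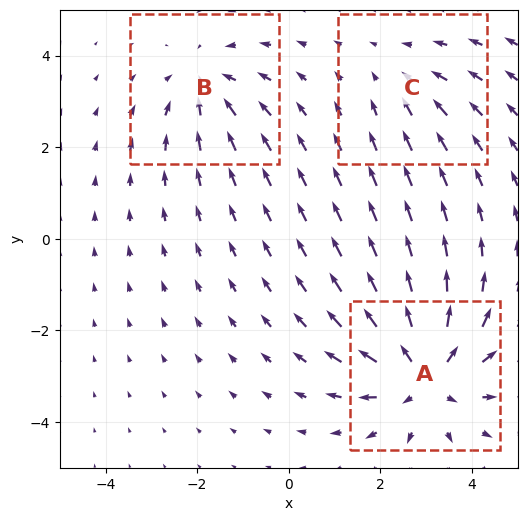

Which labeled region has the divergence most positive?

Divergence at each region's feature centre — A: about +4, B: about -3, C: about -2. Region A is most positive.

A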